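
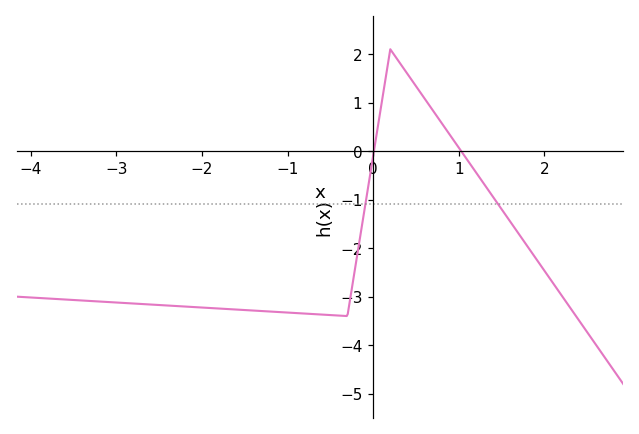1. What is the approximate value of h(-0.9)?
-3.34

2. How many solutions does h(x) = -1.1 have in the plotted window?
2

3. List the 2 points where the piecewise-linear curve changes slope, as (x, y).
(-0.3, -3.4); (0.2, 2.1)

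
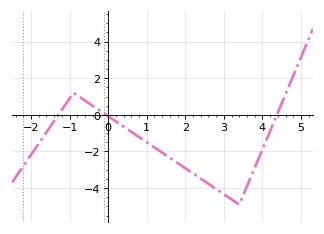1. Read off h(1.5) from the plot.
-2.2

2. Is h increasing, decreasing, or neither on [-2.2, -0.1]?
neither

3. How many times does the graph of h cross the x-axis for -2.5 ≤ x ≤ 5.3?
3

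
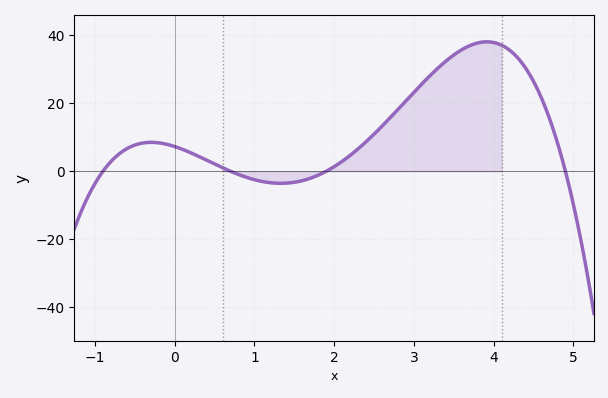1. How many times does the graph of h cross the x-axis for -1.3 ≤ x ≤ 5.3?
4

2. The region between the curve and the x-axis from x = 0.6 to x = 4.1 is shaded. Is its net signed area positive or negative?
positive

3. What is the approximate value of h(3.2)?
28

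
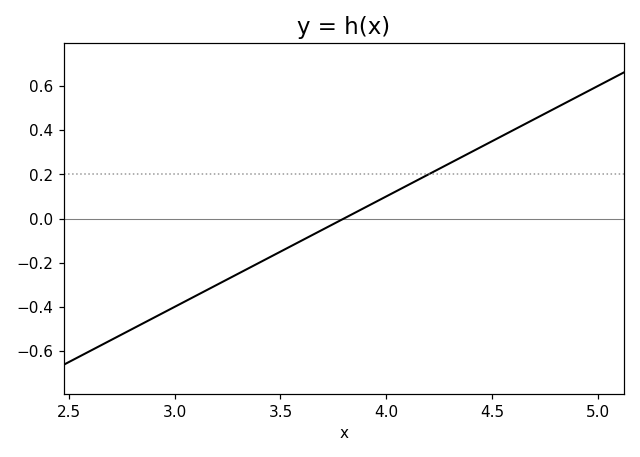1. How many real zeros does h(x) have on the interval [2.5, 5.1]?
1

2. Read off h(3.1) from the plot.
-0.35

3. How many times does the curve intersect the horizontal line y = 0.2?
1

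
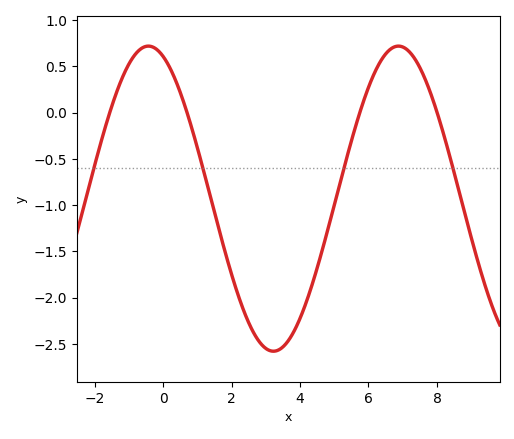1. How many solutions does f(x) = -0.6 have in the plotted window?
4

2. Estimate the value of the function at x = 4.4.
-1.8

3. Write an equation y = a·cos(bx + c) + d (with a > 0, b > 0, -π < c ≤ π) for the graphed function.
y = 1.65cos(0.86x + 0.37) - 0.93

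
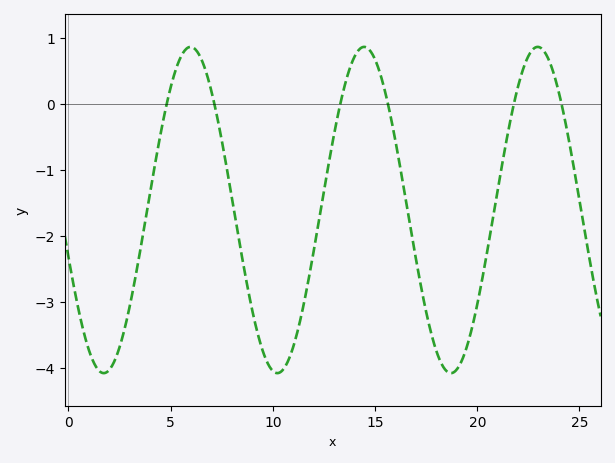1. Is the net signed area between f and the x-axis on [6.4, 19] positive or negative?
negative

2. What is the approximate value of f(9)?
-3.1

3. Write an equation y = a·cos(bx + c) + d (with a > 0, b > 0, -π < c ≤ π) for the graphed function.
y = 2.47cos(0.74x + 1.9) - 1.61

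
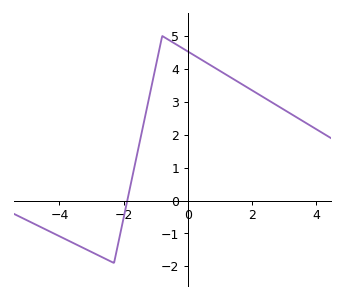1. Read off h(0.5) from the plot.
4.2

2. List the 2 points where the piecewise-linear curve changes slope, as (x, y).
(-2.3, -1.9); (-0.8, 5)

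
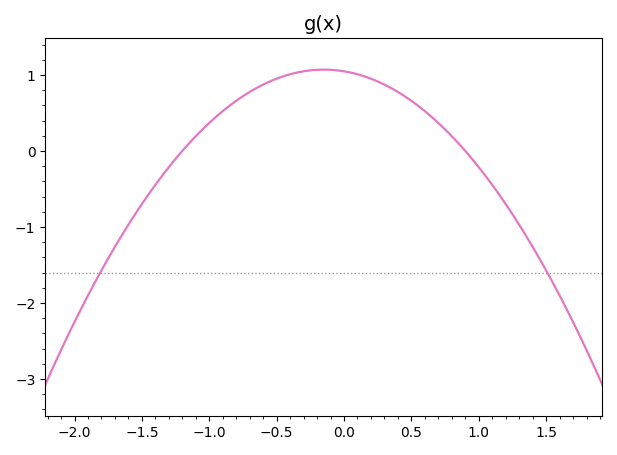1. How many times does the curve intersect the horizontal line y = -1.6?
2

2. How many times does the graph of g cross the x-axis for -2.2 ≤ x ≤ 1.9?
2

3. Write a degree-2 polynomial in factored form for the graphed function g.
y = -0.97(x + 1.2)(x - 0.9)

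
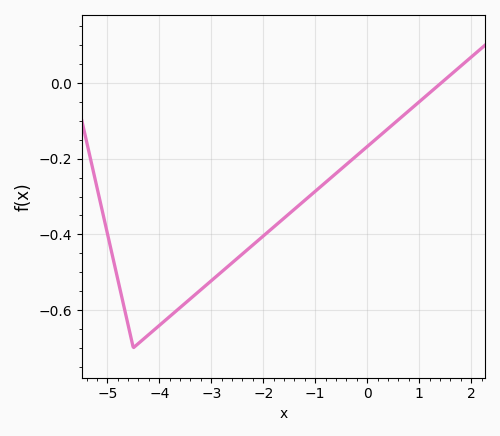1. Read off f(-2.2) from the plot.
-0.42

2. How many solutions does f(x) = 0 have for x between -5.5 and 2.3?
1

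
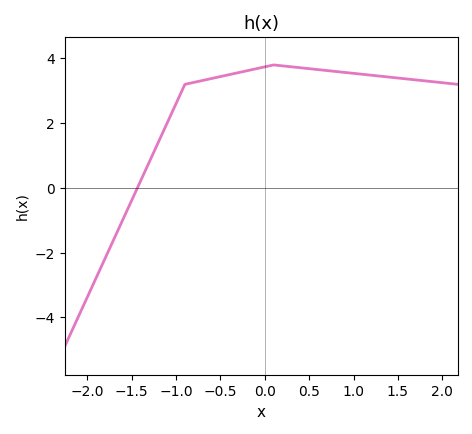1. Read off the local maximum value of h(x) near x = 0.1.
3.8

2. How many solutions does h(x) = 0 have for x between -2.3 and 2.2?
1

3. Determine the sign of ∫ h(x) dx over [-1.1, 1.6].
positive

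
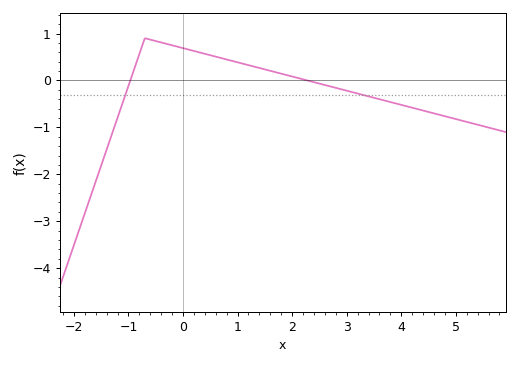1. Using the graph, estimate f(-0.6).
0.9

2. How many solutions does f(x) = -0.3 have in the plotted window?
2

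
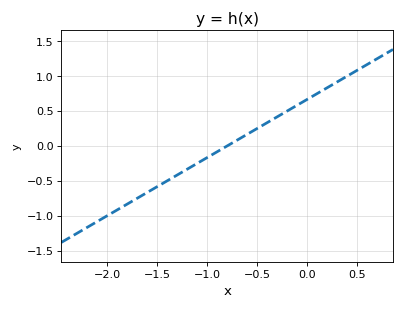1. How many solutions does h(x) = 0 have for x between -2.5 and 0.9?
1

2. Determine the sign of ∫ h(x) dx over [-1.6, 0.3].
positive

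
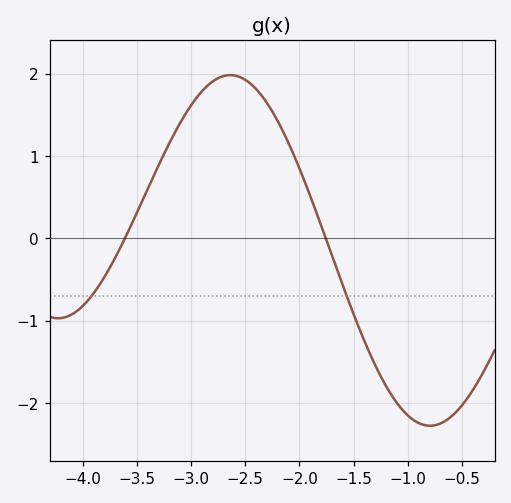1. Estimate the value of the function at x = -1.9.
0.5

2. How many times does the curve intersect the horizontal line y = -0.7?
2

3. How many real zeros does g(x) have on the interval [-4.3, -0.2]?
2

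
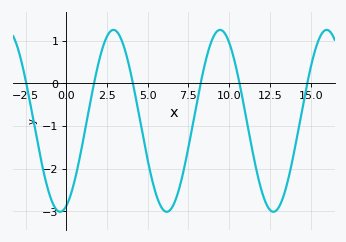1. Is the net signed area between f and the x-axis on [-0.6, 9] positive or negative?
negative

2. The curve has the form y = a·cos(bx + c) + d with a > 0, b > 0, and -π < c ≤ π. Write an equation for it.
y = 2.13cos(0.96x - 2.78) - 0.88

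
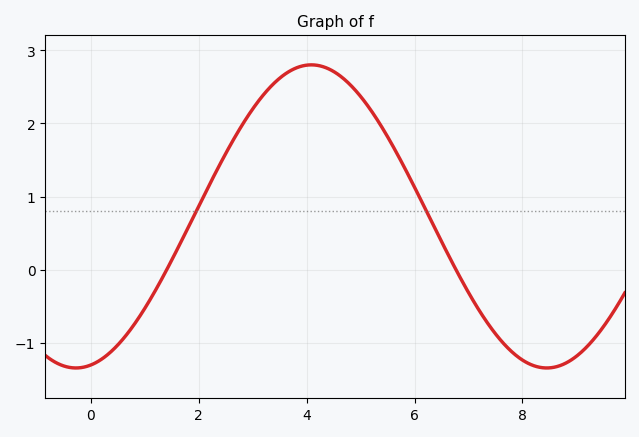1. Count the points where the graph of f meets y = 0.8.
2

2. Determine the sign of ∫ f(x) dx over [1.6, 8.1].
positive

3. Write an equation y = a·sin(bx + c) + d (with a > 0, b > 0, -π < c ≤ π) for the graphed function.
y = 2.07sin(0.72x - 1.37) + 0.73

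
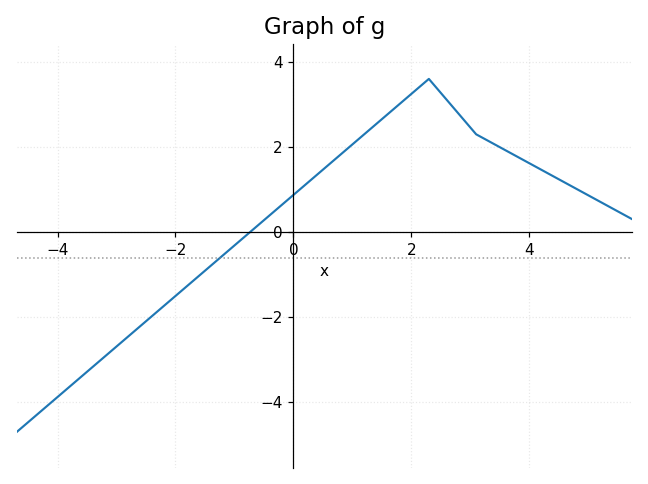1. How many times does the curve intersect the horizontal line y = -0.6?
1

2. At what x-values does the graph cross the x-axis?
-0.8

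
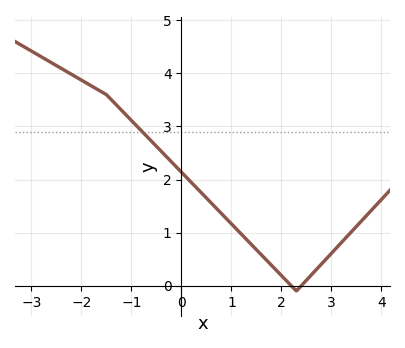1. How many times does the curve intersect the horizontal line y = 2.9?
1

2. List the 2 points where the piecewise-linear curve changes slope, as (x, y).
(-1.5, 3.6); (2.3, -0.1)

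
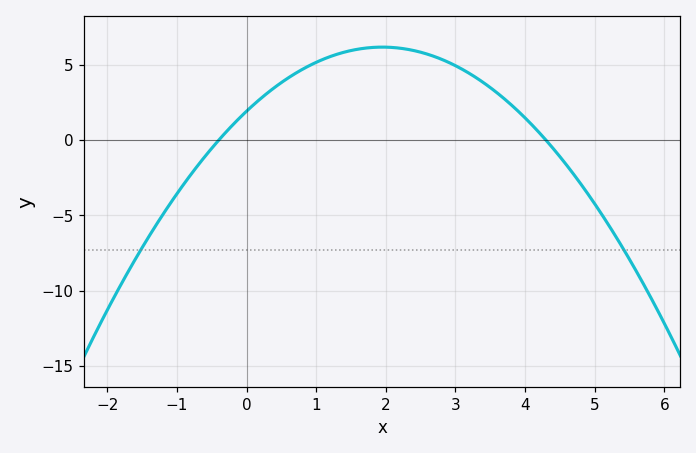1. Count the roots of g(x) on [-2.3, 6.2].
2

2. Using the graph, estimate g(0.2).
3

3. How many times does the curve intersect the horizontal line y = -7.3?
2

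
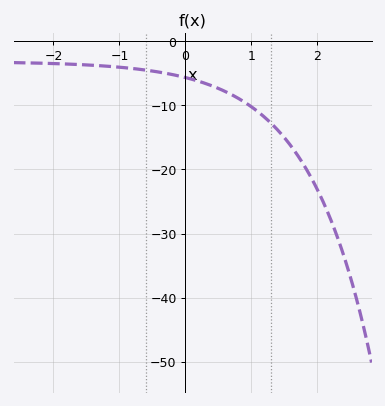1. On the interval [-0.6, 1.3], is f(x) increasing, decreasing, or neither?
decreasing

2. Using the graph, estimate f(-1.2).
-3.89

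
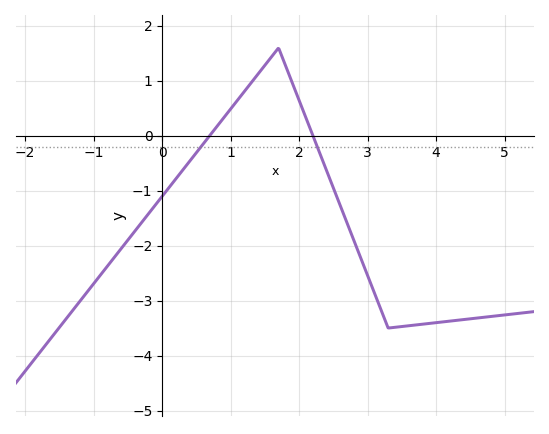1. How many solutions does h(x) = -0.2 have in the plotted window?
2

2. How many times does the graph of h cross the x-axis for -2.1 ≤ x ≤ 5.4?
2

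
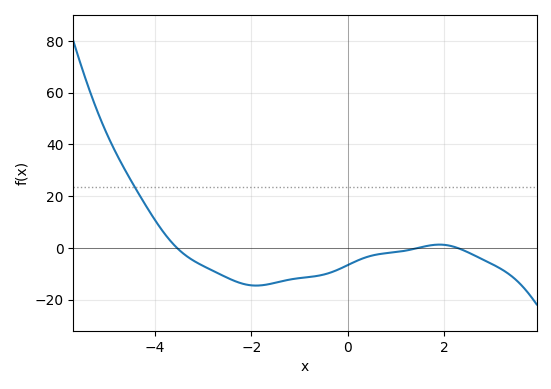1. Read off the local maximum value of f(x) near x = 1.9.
1.31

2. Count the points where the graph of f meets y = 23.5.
1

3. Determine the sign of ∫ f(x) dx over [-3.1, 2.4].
negative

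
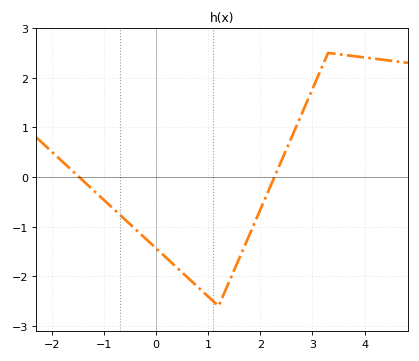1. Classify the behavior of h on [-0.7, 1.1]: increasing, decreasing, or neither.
decreasing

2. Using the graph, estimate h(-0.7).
-0.8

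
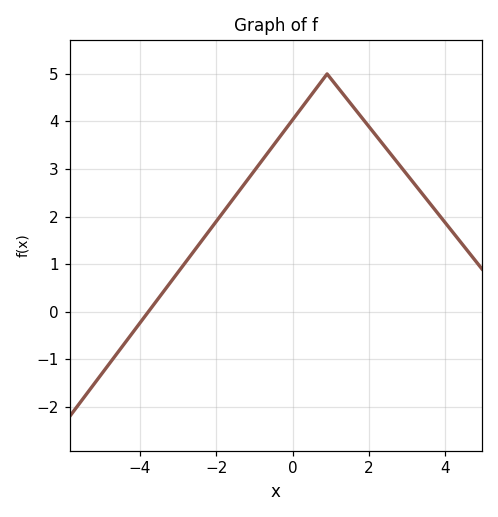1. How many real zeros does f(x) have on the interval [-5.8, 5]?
1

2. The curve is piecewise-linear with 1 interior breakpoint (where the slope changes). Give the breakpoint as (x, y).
(0.9, 5)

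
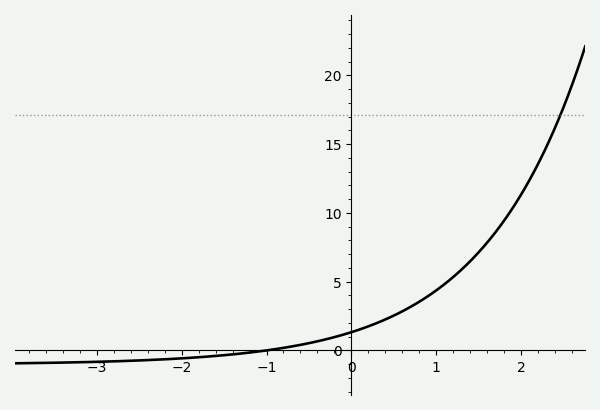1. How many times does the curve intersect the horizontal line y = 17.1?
1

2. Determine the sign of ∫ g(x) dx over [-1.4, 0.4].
positive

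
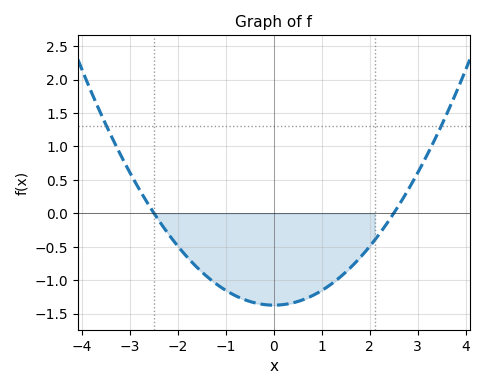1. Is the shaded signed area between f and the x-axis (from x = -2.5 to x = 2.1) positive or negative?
negative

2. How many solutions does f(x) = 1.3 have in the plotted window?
2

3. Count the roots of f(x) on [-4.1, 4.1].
2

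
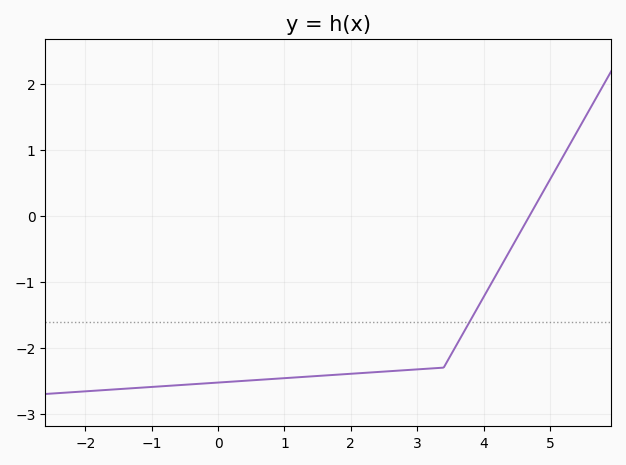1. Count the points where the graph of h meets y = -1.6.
1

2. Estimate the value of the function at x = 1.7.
-2.4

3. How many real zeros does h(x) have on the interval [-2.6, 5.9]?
1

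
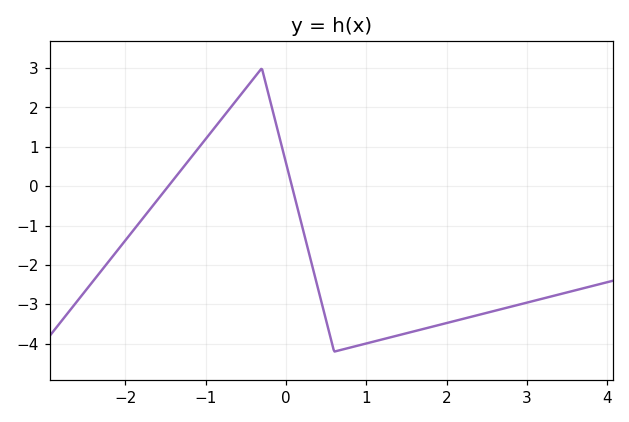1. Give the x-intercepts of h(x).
-1.47, 0.075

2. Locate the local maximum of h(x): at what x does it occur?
-0.302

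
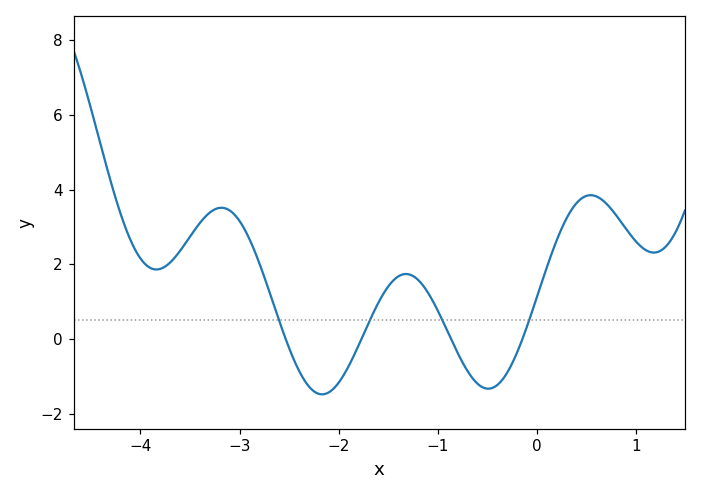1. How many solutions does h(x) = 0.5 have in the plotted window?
4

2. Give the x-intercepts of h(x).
-2.5, -1.8, -0.9, -0.1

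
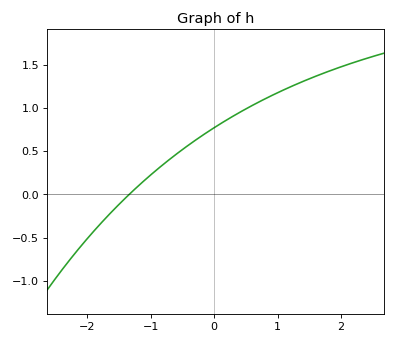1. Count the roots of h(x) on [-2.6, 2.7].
1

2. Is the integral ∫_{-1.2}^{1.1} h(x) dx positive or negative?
positive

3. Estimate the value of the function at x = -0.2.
0.674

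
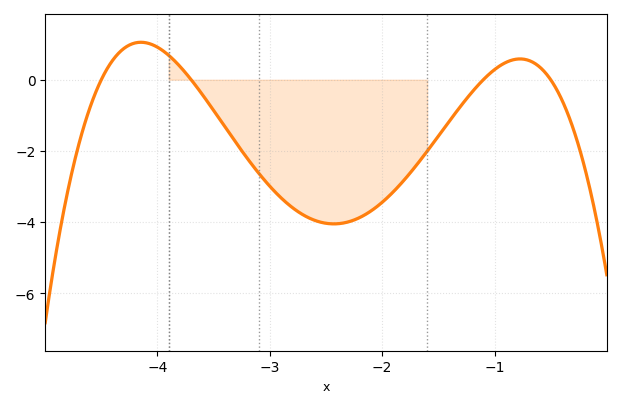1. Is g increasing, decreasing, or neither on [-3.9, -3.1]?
decreasing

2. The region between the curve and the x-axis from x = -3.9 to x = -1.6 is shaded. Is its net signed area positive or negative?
negative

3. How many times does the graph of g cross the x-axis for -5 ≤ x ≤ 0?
4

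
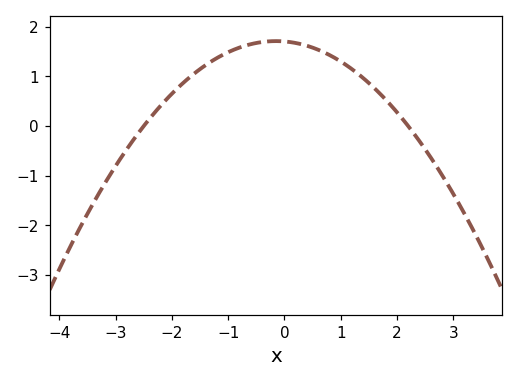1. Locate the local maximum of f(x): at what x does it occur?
-0.15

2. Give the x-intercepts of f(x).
-2.5, 2.2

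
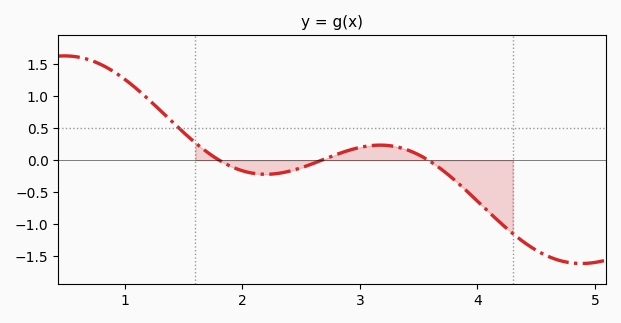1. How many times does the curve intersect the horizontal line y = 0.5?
1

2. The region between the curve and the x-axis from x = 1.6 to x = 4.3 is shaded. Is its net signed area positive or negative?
negative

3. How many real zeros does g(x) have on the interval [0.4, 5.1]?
3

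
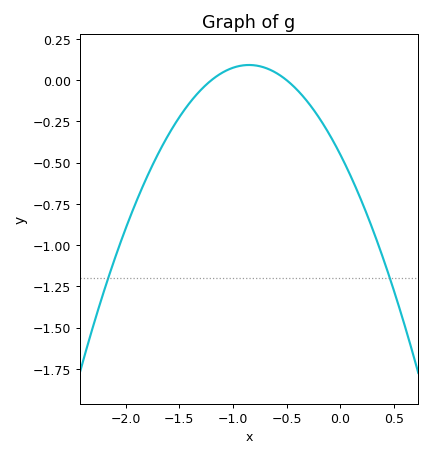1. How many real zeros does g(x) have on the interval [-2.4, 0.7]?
2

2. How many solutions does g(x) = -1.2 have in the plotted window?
2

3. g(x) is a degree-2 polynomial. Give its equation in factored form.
y = -0.75(x + 1.2)(x + 0.5)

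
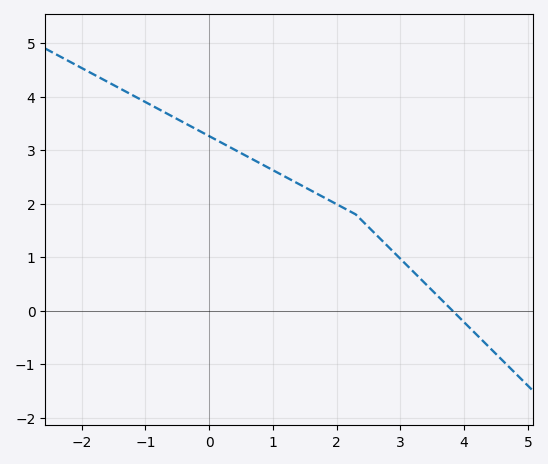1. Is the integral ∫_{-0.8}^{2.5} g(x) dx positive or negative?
positive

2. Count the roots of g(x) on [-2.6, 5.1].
1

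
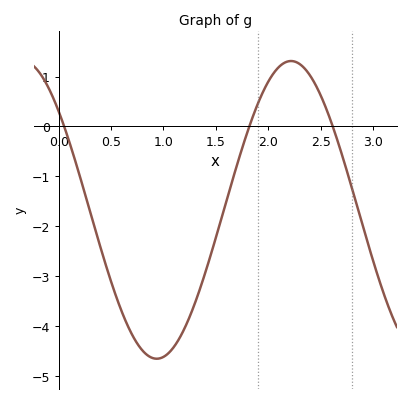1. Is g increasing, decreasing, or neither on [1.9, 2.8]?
neither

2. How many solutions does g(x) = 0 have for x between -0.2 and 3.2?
3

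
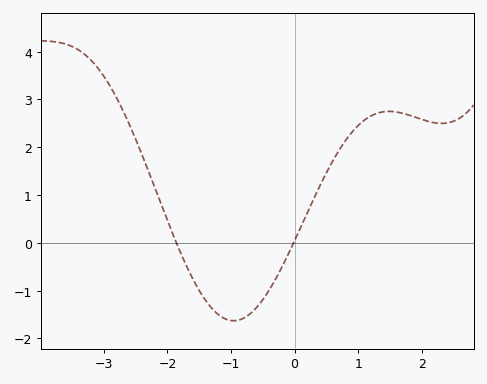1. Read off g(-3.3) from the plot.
3.9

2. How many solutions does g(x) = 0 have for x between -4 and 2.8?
2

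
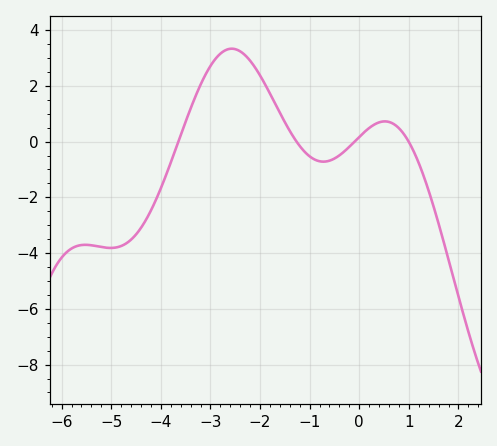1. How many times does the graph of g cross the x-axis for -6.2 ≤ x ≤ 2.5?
4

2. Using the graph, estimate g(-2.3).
3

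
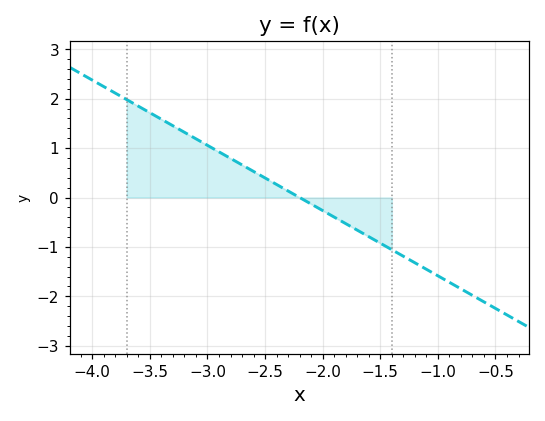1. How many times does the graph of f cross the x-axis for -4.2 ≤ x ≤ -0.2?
1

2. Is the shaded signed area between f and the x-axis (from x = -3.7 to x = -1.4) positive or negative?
positive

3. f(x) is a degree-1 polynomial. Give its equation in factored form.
y = -1.32(x + 2.2)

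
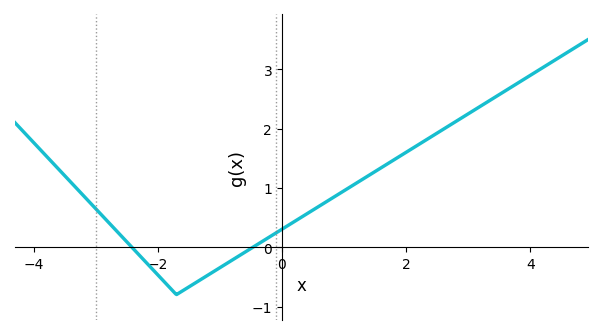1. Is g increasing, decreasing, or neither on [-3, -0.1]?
neither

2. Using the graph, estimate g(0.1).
0.4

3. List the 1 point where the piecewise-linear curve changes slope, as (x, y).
(-1.7, -0.8)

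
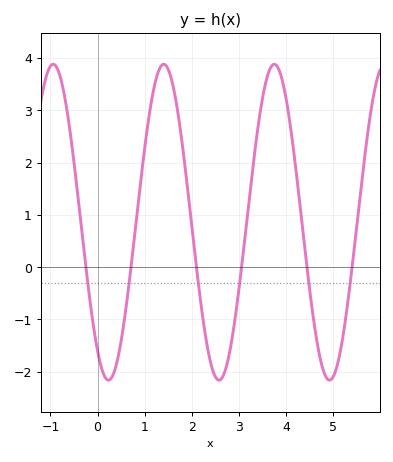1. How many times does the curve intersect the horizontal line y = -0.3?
6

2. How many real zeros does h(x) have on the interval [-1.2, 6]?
6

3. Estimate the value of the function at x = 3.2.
1.17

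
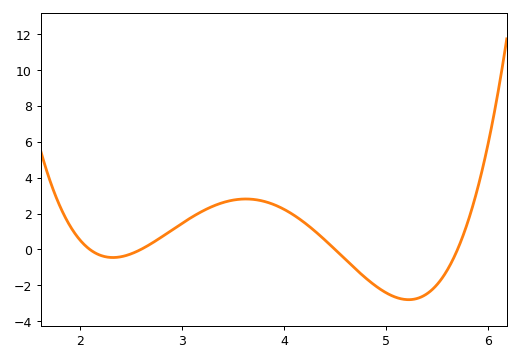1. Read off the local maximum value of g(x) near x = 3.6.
2.8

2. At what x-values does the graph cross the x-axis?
2.1, 2.6, 4.5, 5.7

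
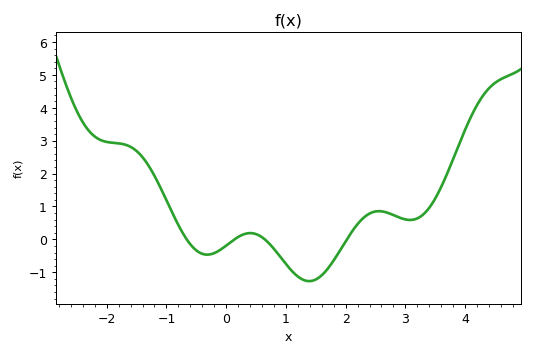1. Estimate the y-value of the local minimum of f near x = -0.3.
-0.5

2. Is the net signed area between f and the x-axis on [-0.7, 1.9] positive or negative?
negative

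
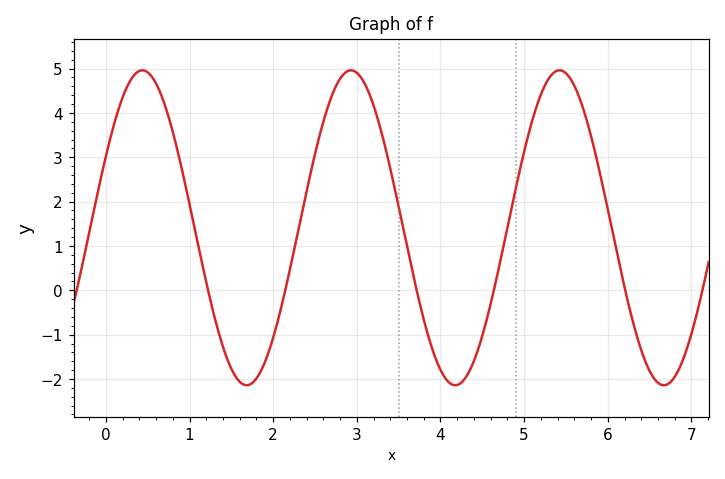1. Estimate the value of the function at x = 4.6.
-0.3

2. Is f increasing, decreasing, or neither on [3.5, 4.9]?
neither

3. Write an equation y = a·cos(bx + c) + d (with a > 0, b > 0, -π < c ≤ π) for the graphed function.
y = 3.55cos(2.5x - 1.1) + 1.41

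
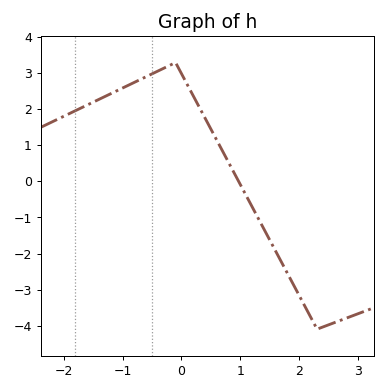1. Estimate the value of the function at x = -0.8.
2.75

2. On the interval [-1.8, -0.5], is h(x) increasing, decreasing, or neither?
increasing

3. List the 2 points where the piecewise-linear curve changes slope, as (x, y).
(-0.1, 3.3); (2.3, -4.1)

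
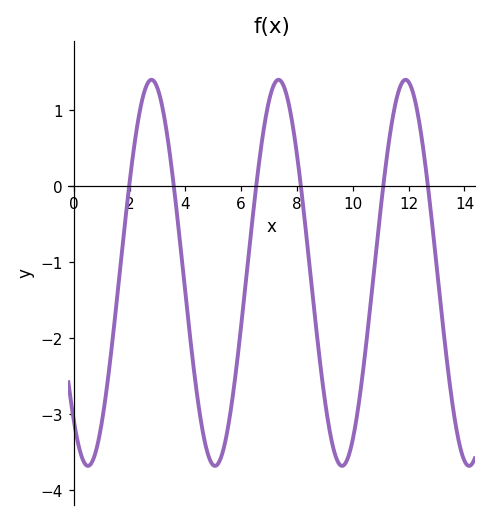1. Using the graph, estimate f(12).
1.4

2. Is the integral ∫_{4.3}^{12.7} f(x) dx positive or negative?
negative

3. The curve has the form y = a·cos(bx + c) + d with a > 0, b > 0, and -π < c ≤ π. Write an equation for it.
y = 2.54cos(1.4x + 2.4) - 1.14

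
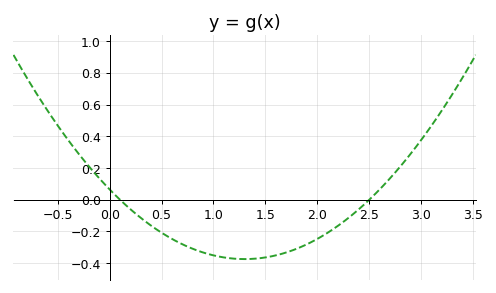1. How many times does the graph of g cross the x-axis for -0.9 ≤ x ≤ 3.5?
2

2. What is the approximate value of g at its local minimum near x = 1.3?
-0.374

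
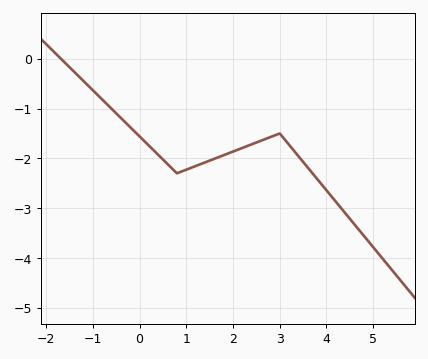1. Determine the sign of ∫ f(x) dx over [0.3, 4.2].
negative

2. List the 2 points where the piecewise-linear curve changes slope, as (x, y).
(0.8, -2.3); (3, -1.5)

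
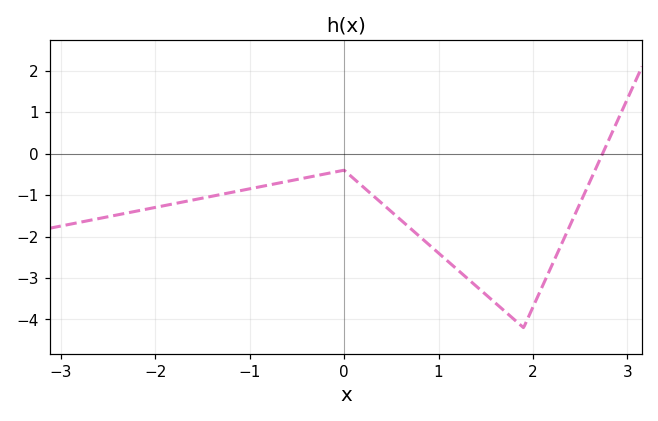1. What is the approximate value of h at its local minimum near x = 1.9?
-4.2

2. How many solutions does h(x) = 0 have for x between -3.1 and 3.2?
1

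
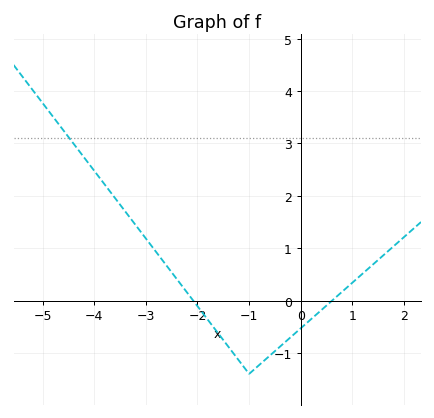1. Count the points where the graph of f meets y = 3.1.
1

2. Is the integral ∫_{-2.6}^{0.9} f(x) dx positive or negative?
negative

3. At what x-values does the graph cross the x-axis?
-2, 0.6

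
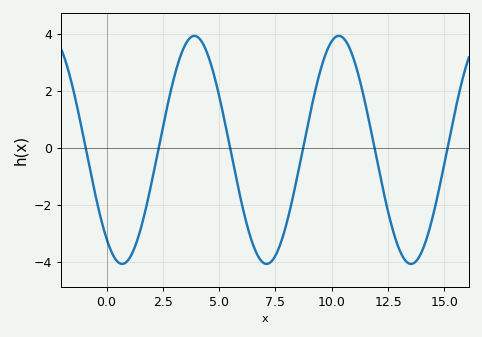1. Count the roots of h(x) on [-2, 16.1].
6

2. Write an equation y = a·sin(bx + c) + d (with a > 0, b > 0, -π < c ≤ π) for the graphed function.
y = 4sin(0.98x - 2.25) - 0.07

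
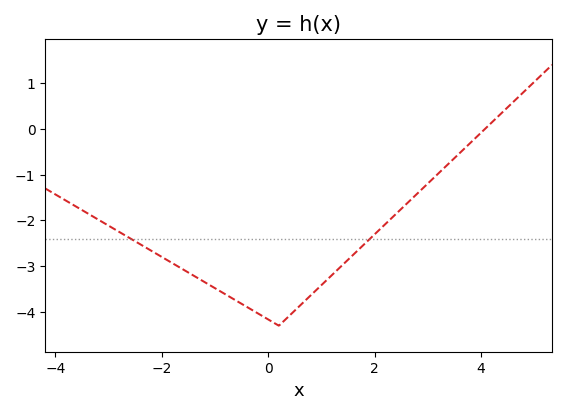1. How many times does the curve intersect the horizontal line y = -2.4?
2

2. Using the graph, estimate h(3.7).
-0.414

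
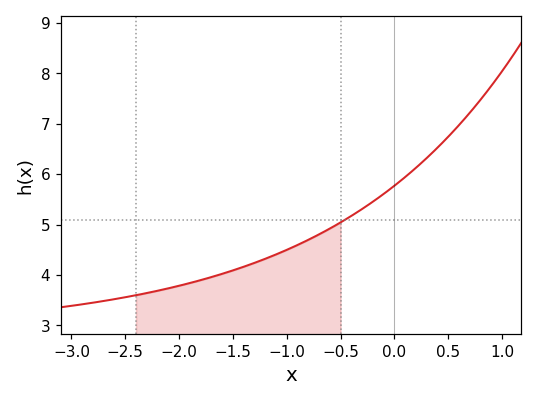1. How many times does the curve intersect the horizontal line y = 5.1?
1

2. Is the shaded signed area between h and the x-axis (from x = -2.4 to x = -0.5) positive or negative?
positive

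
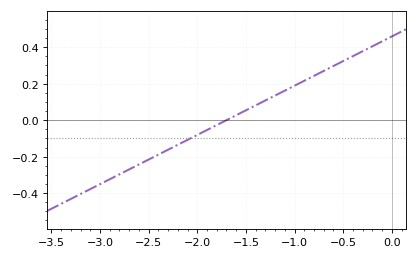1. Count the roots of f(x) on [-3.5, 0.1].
1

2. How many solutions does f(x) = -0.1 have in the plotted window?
1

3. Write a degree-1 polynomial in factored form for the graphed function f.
y = 0.27(x + 1.7)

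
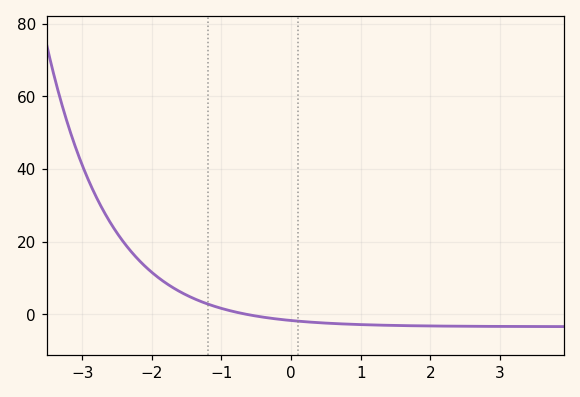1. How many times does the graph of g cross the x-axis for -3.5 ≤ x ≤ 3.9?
1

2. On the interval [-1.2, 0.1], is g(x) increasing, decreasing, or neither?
decreasing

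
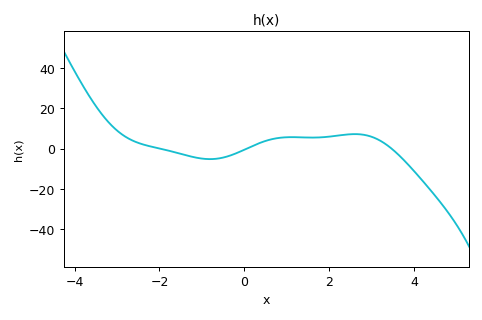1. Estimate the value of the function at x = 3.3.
2.65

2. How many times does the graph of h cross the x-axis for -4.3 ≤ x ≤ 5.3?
3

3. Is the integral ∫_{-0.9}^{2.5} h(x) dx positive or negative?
positive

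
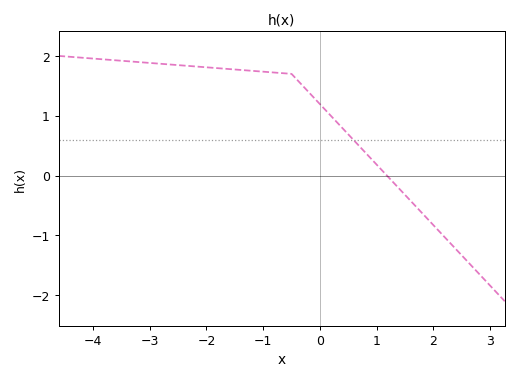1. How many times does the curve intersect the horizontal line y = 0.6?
1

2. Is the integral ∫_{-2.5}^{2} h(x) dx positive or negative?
positive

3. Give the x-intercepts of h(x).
1.2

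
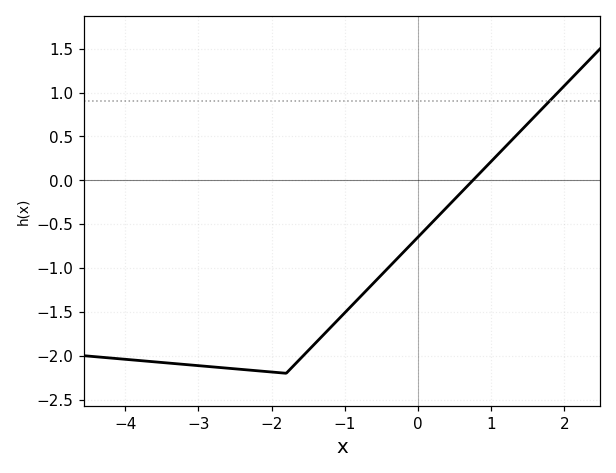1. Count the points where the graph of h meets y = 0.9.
1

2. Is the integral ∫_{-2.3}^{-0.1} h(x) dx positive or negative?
negative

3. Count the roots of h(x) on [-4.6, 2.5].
1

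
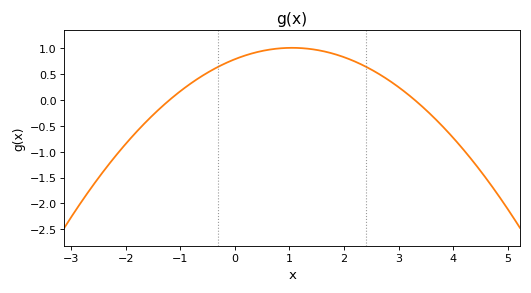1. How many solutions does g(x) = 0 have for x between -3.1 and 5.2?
2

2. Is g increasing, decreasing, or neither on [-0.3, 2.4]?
neither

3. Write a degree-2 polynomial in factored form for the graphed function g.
y = -0.2(x + 1.2)(x - 3.3)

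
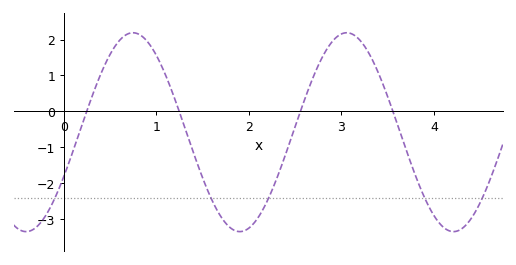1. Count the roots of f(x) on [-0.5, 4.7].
4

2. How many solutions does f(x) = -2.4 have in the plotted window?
5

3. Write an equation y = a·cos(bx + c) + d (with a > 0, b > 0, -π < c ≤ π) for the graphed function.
y = 2.77cos(2.7x - 2) - 0.58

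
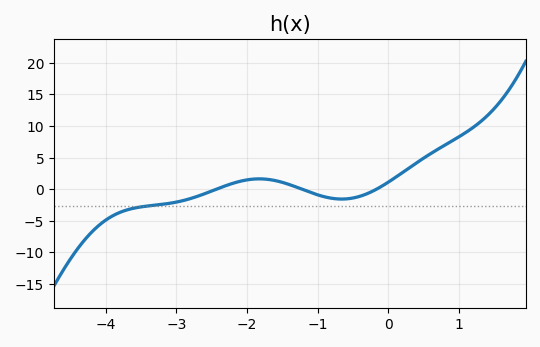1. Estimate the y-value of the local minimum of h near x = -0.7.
-1.5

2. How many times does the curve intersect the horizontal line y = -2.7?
1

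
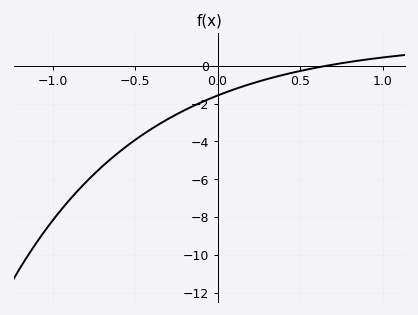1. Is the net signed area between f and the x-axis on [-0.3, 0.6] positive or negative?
negative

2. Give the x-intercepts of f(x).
0.659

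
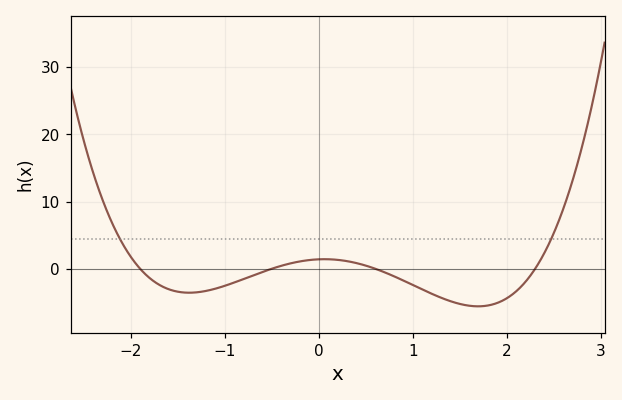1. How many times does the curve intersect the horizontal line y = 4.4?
2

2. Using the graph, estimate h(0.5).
0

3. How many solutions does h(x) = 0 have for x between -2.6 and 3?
4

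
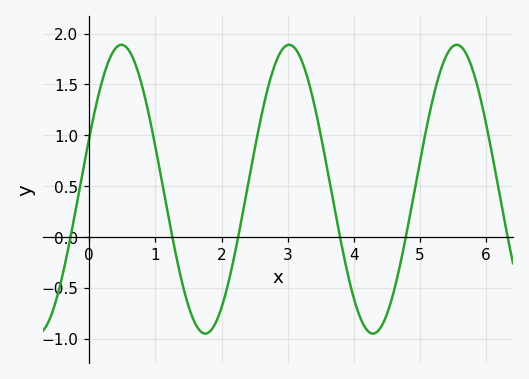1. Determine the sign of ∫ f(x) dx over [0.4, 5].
positive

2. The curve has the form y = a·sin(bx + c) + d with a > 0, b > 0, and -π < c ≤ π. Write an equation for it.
y = 1.42sin(2.5x + 0.36) + 0.47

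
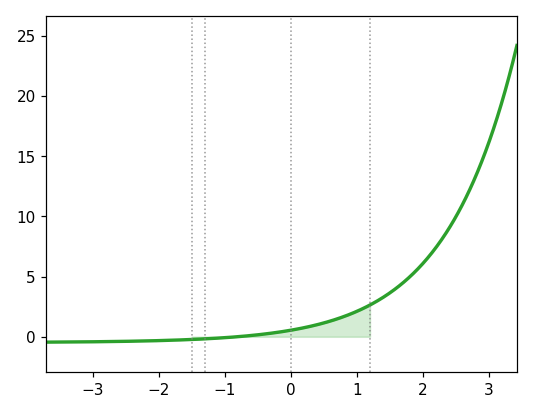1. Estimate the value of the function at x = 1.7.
4.5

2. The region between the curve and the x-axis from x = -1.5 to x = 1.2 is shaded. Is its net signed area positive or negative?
positive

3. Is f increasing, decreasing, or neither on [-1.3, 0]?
increasing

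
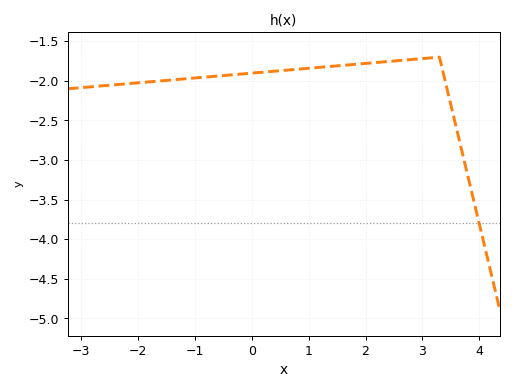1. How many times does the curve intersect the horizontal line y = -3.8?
1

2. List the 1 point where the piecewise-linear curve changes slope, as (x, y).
(3.3, -1.7)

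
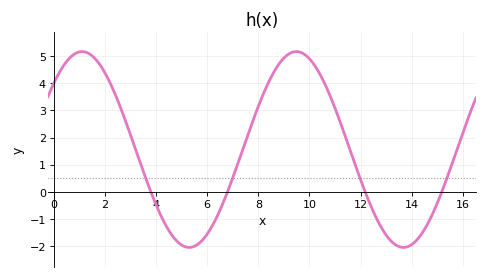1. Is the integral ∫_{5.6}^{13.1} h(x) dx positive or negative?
positive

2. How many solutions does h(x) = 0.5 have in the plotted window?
4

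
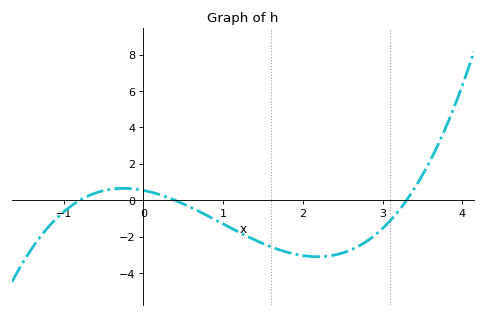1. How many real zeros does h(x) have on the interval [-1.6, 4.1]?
3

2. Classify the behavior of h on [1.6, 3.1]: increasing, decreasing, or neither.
neither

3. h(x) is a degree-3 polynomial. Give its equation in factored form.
y = 0.52(x + 0.8)(x - 0.4)(x - 3.3)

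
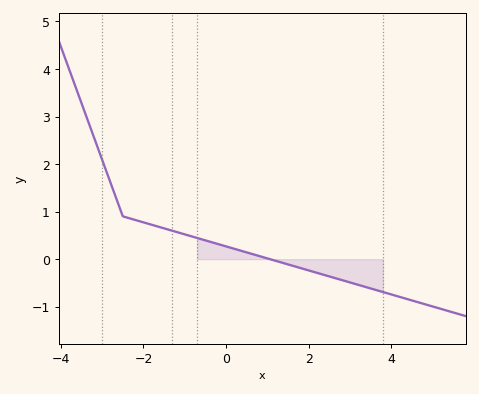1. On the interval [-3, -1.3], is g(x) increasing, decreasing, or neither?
decreasing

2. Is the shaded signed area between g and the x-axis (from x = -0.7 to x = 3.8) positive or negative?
negative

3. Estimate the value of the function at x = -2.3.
0.849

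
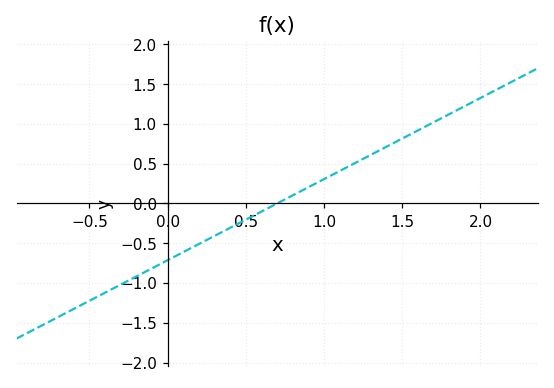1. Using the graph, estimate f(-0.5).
-1.2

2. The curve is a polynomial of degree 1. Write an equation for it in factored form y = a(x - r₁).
y = 1.02(x - 0.7)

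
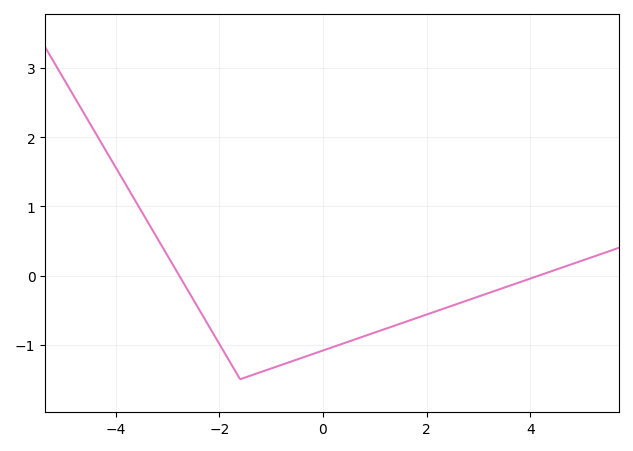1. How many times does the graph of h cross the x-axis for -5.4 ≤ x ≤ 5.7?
2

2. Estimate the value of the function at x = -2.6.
-0.224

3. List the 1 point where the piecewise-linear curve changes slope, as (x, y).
(-1.6, -1.5)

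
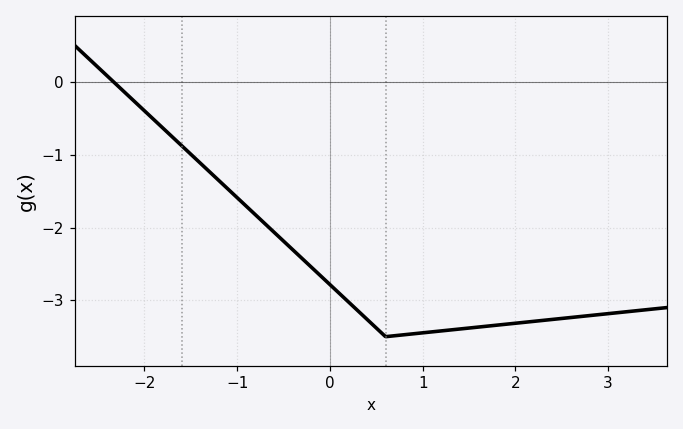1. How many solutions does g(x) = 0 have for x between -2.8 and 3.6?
1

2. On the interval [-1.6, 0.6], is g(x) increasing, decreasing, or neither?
decreasing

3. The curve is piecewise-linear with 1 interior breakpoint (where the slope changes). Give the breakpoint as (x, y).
(0.6, -3.5)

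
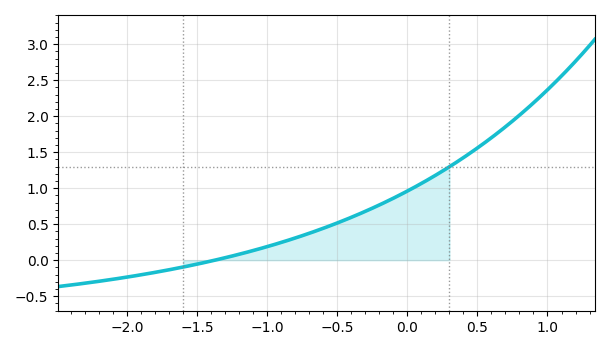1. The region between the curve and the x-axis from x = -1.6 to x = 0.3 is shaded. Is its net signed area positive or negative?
positive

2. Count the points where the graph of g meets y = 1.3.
1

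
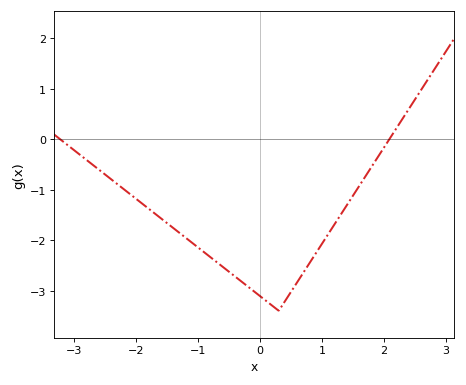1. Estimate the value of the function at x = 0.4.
-3.2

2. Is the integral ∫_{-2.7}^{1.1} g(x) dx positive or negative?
negative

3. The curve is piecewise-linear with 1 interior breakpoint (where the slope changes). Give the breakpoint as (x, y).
(0.3, -3.4)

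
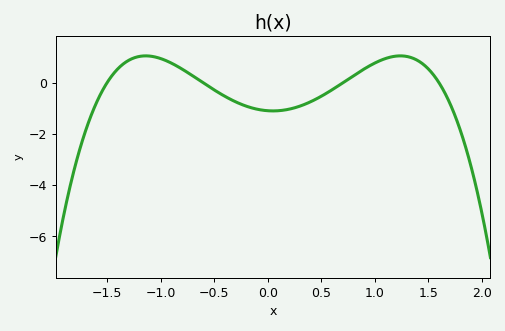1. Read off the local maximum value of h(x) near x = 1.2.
1.06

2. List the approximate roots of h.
-1.5, -0.6, 0.7, 1.6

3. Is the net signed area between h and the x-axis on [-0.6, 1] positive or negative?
negative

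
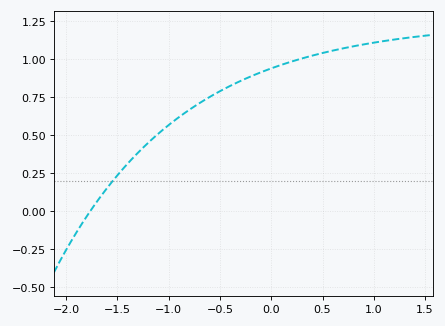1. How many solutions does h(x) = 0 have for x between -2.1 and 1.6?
1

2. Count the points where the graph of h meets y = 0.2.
1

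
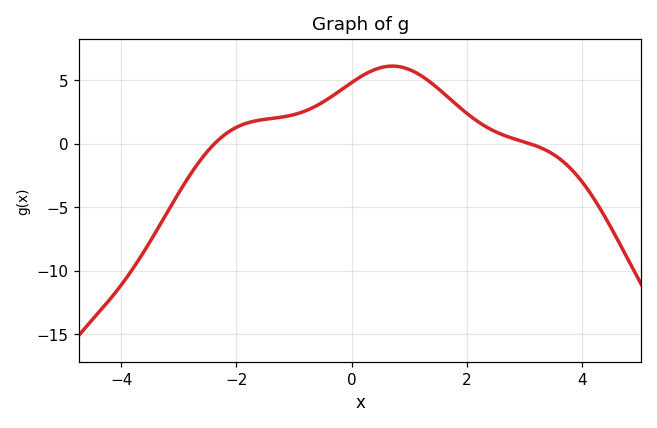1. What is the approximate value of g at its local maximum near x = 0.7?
6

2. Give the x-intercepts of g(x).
-2.4, 3.2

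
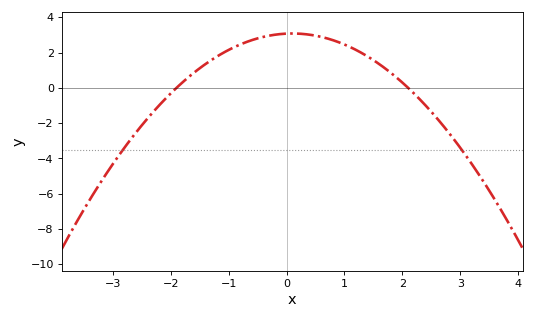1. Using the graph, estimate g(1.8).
0.855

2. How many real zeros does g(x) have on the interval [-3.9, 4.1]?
2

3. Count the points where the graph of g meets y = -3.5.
2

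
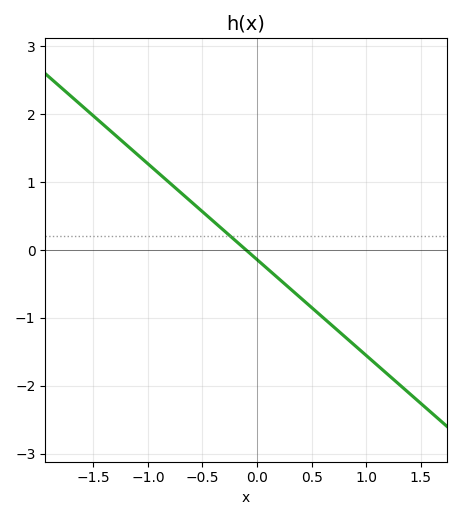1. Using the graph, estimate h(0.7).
-1.13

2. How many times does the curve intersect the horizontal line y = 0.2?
1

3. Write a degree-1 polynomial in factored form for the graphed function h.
y = -1.41(x + 0.1)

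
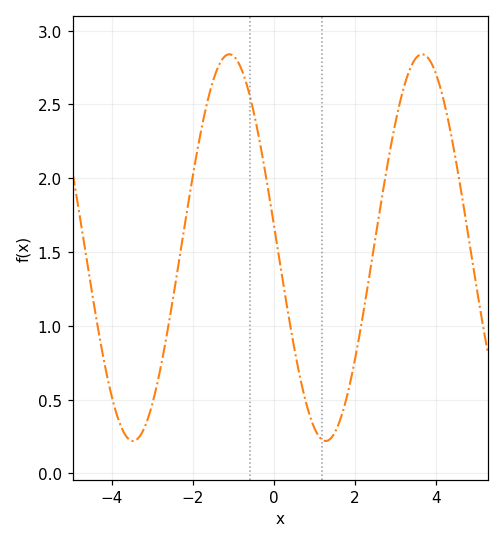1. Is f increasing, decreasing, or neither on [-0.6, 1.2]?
decreasing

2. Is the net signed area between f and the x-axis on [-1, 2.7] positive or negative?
positive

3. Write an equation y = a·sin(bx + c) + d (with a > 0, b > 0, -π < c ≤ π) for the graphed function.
y = 1.31sin(1.3x + 3) + 1.53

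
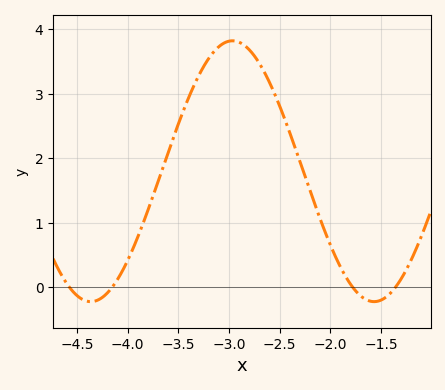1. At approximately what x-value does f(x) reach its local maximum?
-2.95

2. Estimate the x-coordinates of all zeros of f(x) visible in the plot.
-4.55, -4.15, -1.8, -1.35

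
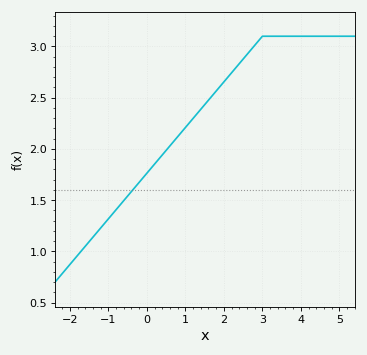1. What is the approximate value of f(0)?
1.75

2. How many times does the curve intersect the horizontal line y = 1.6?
1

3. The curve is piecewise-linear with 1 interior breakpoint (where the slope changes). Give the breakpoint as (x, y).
(3, 3.1)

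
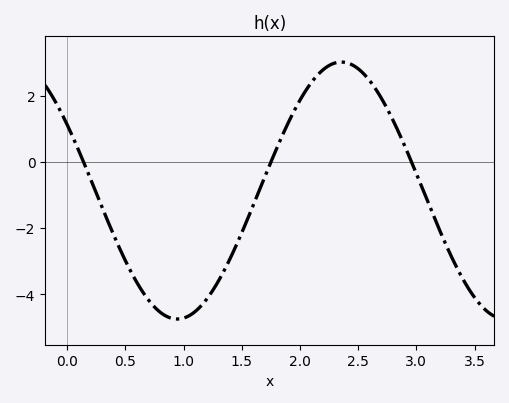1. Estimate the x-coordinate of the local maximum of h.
2.35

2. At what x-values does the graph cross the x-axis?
0.14, 1.75, 2.96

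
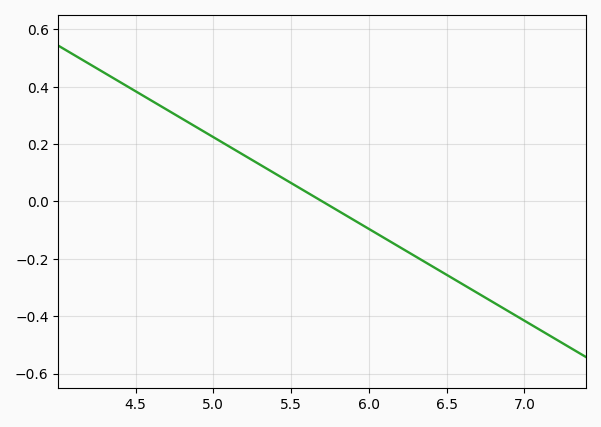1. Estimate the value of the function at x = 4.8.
0.28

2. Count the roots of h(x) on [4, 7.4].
1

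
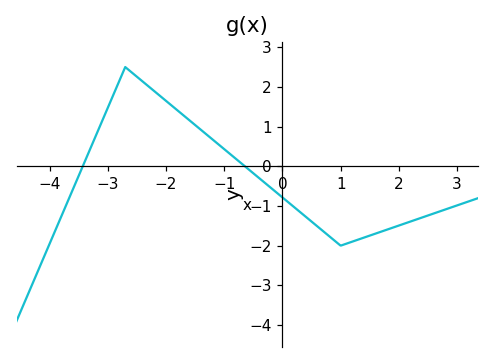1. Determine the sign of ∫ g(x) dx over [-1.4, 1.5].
negative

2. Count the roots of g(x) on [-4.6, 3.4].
2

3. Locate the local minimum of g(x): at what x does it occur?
1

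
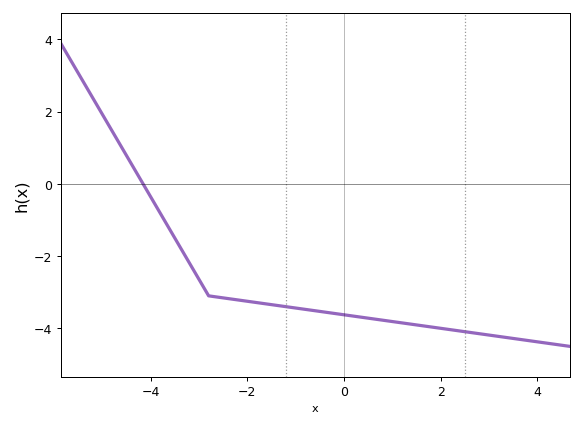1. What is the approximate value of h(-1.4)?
-3.4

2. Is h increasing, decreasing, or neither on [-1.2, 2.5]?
decreasing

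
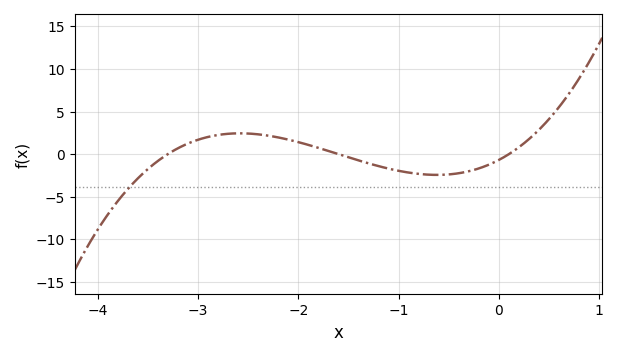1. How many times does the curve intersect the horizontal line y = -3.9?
1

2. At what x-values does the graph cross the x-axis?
-3.3, -1.6, 0.1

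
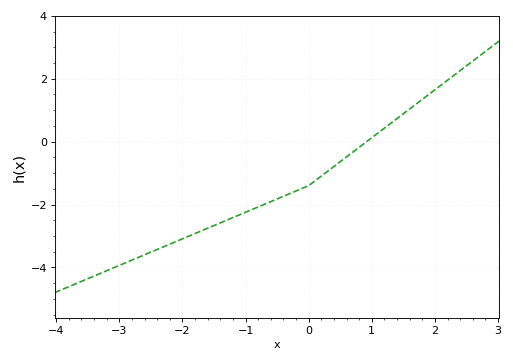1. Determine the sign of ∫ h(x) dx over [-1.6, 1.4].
negative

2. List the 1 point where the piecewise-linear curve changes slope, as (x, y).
(0, -1.4)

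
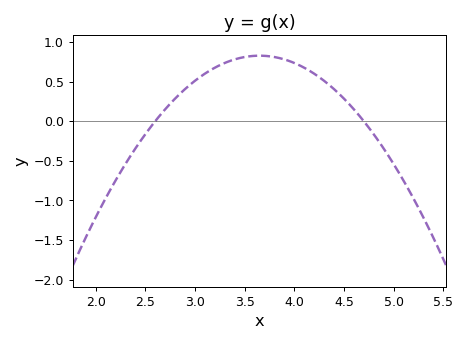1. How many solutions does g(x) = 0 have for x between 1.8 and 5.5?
2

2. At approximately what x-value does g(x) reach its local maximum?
3.6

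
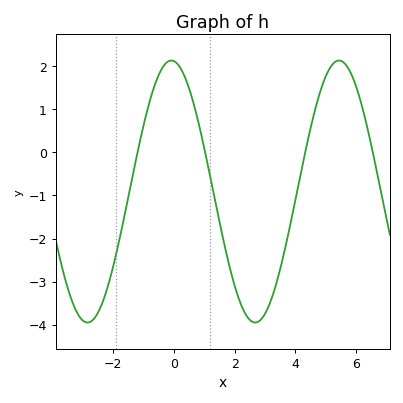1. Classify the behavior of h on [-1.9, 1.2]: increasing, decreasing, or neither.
neither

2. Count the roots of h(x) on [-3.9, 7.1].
4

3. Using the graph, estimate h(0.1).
2.1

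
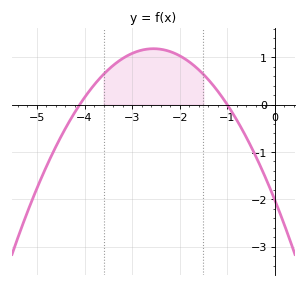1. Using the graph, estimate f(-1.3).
0.4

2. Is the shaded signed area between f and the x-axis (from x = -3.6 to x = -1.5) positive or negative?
positive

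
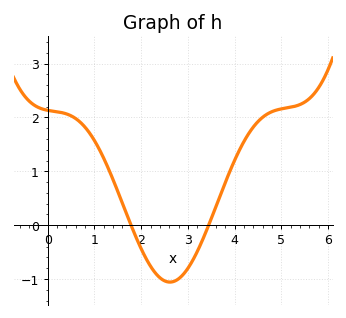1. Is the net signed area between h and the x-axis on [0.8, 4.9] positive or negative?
positive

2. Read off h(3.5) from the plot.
0.1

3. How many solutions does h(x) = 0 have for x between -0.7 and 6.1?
2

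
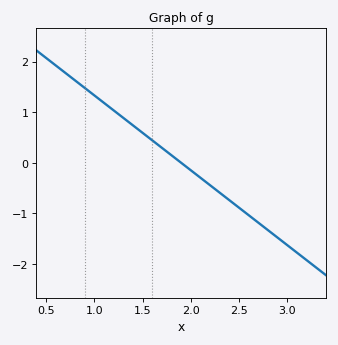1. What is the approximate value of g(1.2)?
1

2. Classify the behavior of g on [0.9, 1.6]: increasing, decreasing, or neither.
decreasing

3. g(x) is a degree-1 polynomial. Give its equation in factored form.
y = -1.48(x - 1.9)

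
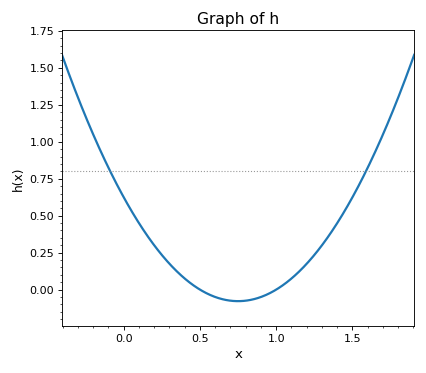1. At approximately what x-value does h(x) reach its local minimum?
0.75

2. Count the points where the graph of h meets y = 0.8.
2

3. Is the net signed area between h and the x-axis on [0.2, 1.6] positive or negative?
positive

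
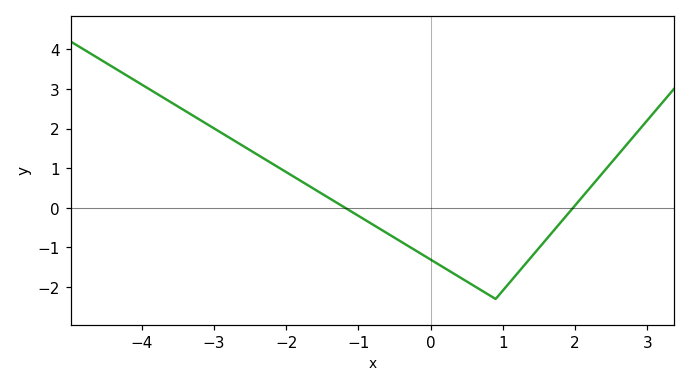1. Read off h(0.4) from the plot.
-1.75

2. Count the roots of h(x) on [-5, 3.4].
2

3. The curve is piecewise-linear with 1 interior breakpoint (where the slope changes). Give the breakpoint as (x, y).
(0.9, -2.3)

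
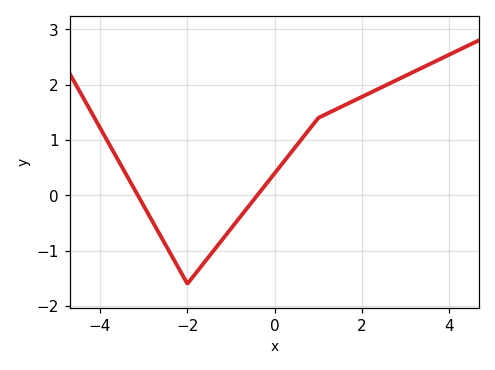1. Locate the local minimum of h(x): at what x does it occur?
-2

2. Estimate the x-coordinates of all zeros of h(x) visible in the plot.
-3.2, -0.4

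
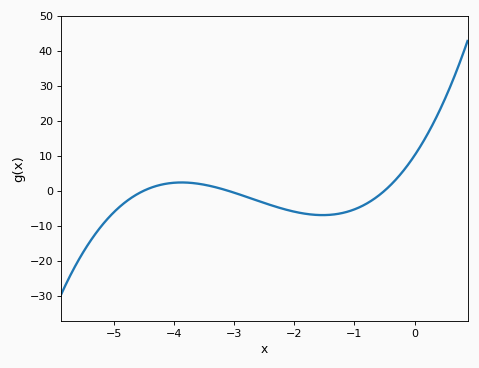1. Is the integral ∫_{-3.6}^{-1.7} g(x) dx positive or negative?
negative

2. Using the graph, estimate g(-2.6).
-2.89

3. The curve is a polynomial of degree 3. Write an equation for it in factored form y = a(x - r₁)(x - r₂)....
y = 1.45(x + 4.5)(x + 3.1)(x + 0.5)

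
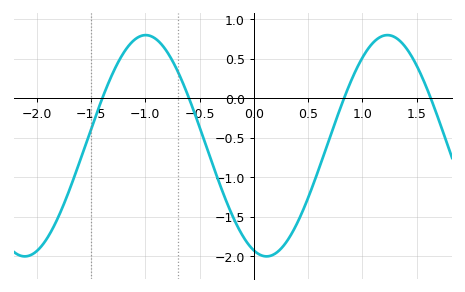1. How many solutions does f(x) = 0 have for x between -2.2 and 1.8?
4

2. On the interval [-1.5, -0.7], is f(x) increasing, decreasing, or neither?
neither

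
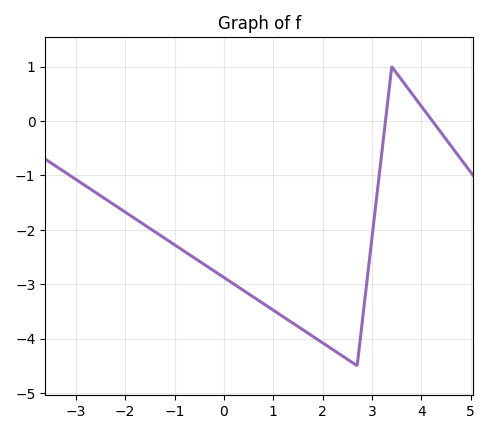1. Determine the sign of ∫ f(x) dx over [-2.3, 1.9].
negative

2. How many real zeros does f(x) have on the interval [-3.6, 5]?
2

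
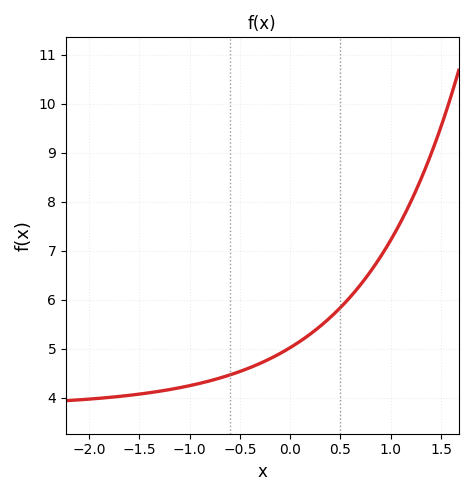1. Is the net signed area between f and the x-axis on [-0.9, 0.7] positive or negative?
positive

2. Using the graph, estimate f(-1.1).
4.2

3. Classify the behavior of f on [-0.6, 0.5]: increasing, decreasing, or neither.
increasing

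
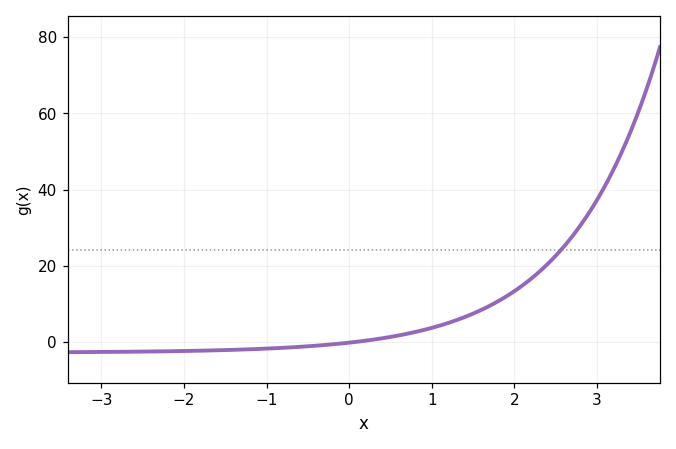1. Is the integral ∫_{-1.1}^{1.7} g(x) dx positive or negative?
positive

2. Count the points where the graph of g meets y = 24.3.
1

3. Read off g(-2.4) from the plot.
-2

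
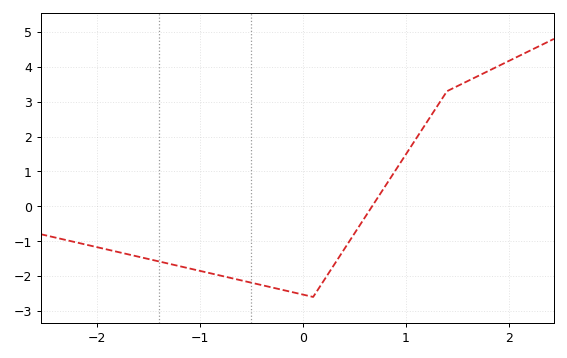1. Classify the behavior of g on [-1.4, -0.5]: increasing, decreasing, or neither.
decreasing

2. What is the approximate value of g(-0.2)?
-2.4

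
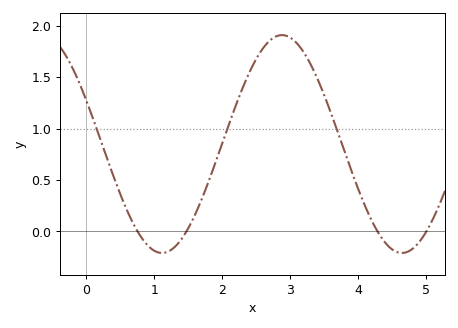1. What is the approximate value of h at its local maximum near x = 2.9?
1.9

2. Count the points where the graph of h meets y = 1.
3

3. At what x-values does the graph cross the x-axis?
0.8, 1.5, 4.3, 5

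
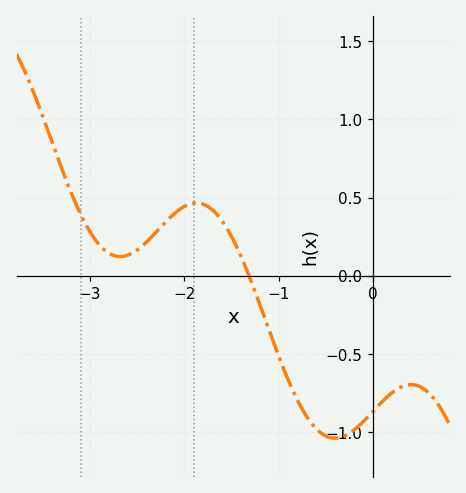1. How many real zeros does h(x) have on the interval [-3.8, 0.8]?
1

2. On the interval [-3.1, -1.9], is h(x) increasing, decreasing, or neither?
neither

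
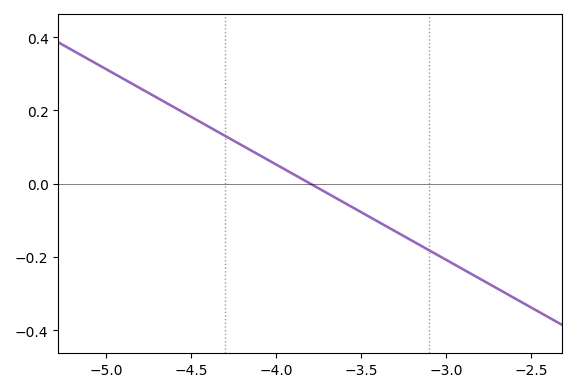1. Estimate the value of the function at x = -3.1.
-0.18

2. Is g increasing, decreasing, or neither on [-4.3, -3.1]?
decreasing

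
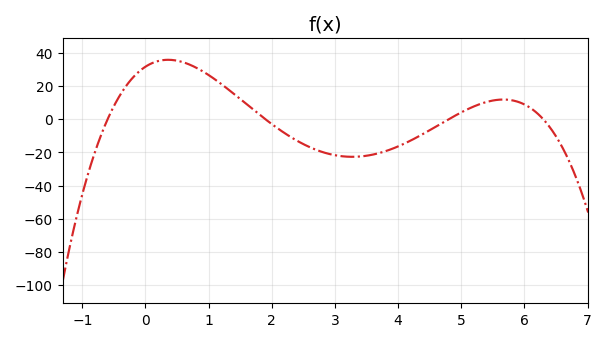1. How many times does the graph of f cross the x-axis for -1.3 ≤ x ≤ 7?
4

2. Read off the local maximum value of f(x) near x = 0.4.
36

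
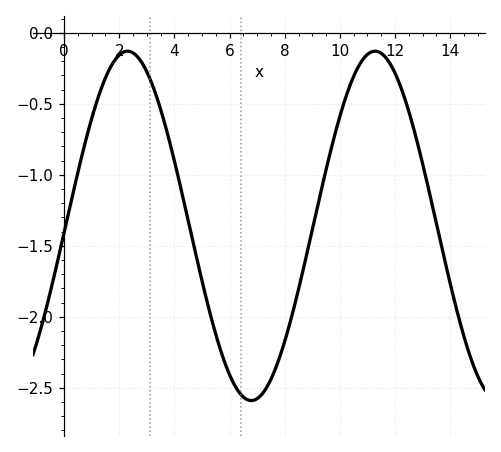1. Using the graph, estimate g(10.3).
-0.406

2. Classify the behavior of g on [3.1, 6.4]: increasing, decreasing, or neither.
decreasing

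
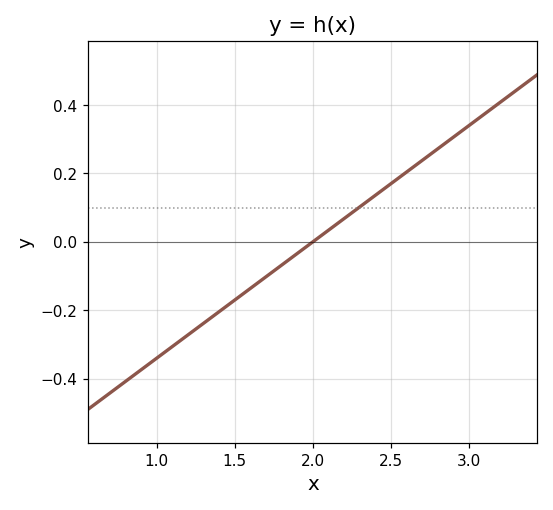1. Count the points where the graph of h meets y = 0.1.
1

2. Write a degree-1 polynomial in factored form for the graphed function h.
y = 0.34(x - 2)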